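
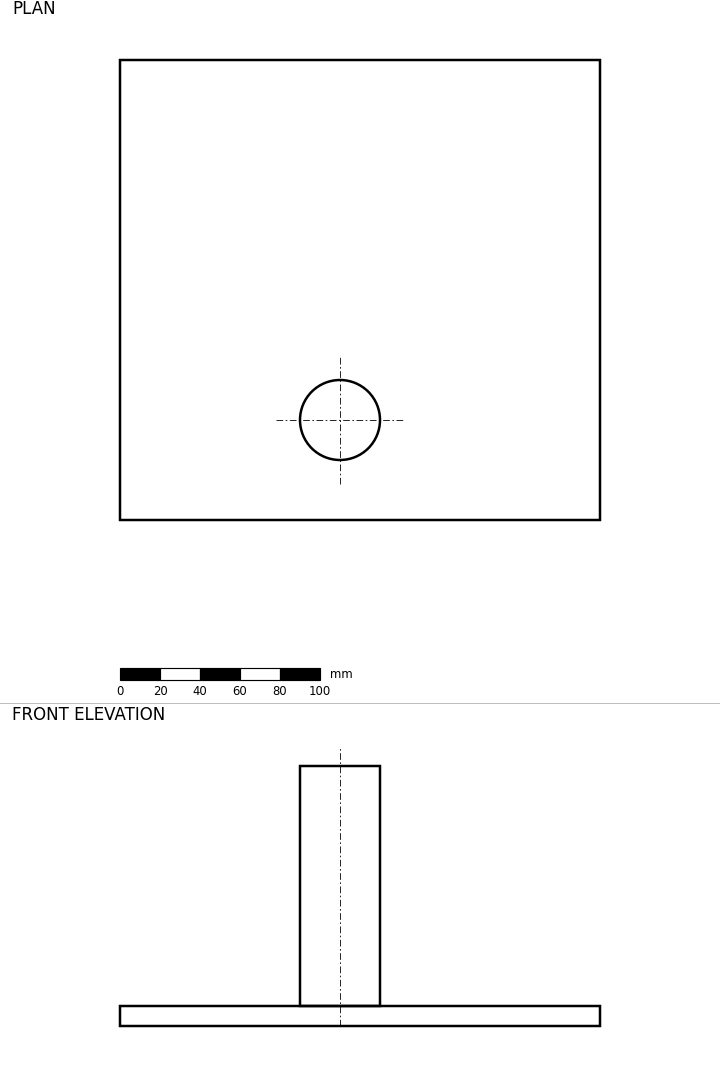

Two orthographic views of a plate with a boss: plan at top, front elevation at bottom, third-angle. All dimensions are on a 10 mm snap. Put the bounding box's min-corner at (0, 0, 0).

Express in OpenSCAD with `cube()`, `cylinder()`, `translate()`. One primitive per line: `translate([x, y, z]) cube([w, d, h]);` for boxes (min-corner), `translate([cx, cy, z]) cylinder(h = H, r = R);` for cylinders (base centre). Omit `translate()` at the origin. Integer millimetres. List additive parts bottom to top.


cube([240, 230, 10]);
translate([110, 50, 10]) cylinder(h = 120, r = 20);


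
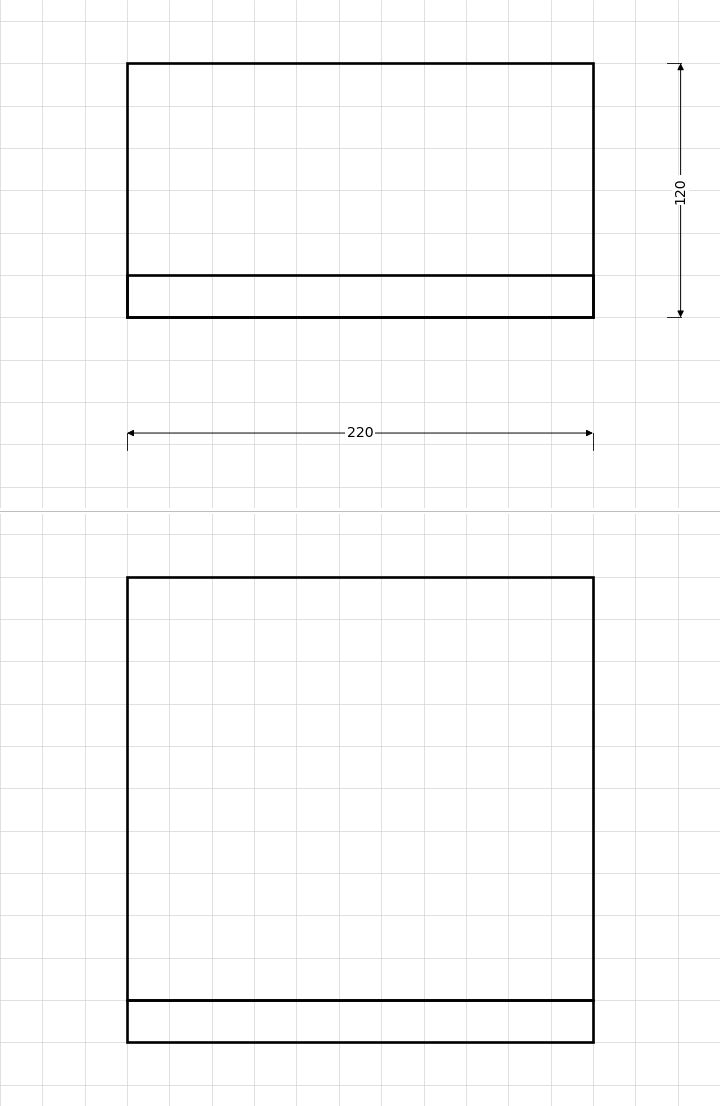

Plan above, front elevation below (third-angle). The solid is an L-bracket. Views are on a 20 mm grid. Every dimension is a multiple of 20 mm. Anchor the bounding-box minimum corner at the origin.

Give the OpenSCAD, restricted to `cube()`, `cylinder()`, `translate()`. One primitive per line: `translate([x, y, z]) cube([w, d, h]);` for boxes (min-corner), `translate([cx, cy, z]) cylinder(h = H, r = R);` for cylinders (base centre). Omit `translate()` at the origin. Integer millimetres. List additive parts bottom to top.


cube([220, 120, 20]);
translate([0, 0, 20]) cube([220, 20, 200]);


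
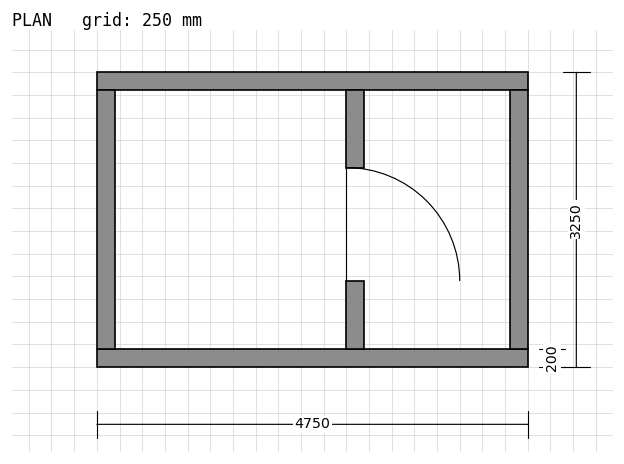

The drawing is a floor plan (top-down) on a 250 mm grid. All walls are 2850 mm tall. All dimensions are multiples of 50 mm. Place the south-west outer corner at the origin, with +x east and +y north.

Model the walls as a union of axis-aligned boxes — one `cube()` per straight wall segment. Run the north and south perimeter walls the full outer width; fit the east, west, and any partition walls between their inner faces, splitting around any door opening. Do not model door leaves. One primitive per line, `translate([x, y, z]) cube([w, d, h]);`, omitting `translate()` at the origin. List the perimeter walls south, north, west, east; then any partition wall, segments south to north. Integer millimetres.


cube([4750, 200, 2850]);
translate([0, 3050, 0]) cube([4750, 200, 2850]);
translate([0, 200, 0]) cube([200, 2850, 2850]);
translate([4550, 200, 0]) cube([200, 2850, 2850]);
translate([2750, 200, 0]) cube([200, 750, 2850]);
translate([2750, 2200, 0]) cube([200, 850, 2850]);


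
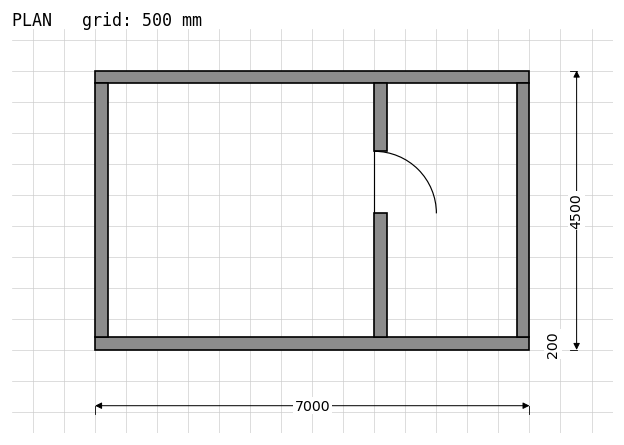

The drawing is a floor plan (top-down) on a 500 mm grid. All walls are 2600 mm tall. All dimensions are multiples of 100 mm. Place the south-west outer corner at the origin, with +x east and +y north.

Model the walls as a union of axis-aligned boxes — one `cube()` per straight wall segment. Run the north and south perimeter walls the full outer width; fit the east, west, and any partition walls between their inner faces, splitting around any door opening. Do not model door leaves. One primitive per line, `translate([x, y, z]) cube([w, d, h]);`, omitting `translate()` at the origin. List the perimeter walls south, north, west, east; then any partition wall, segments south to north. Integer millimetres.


cube([7000, 200, 2600]);
translate([0, 4300, 0]) cube([7000, 200, 2600]);
translate([0, 200, 0]) cube([200, 4100, 2600]);
translate([6800, 200, 0]) cube([200, 4100, 2600]);
translate([4500, 200, 0]) cube([200, 2000, 2600]);
translate([4500, 3200, 0]) cube([200, 1100, 2600]);


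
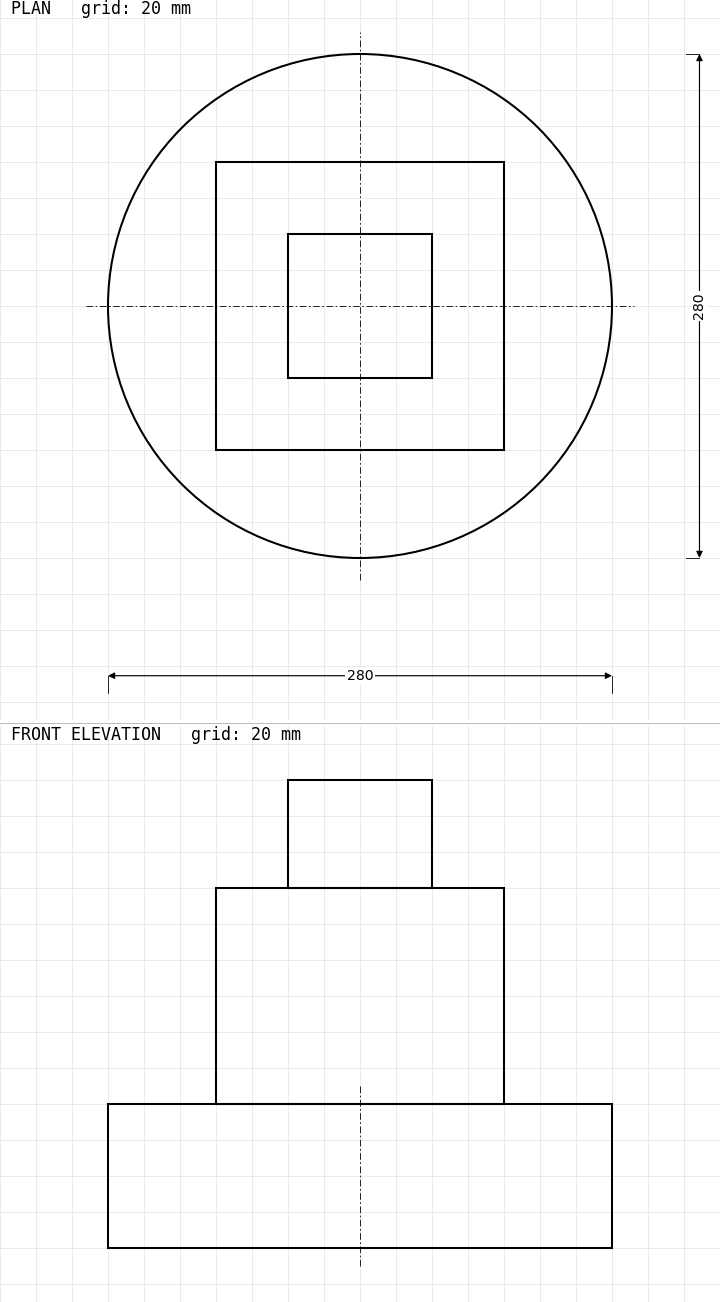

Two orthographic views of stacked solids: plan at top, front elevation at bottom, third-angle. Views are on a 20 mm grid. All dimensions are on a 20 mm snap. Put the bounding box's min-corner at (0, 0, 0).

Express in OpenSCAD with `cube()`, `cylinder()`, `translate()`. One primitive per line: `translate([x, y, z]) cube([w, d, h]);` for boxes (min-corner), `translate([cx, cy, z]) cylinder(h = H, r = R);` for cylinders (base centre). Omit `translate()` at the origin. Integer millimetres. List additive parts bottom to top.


translate([140, 140, 0]) cylinder(h = 80, r = 140);
translate([60, 60, 80]) cube([160, 160, 120]);
translate([100, 100, 200]) cube([80, 80, 60]);


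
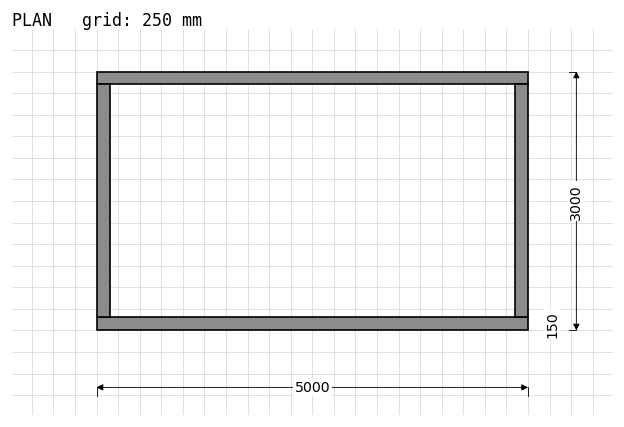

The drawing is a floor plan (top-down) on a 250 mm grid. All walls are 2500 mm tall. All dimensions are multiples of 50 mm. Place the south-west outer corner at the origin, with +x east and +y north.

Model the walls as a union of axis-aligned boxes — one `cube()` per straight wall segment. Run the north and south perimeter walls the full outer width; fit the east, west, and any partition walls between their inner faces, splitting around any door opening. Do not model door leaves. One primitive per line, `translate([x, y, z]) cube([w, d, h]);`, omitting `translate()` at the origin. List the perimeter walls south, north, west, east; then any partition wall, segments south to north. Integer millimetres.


cube([5000, 150, 2500]);
translate([0, 2850, 0]) cube([5000, 150, 2500]);
translate([0, 150, 0]) cube([150, 2700, 2500]);
translate([4850, 150, 0]) cube([150, 2700, 2500]);


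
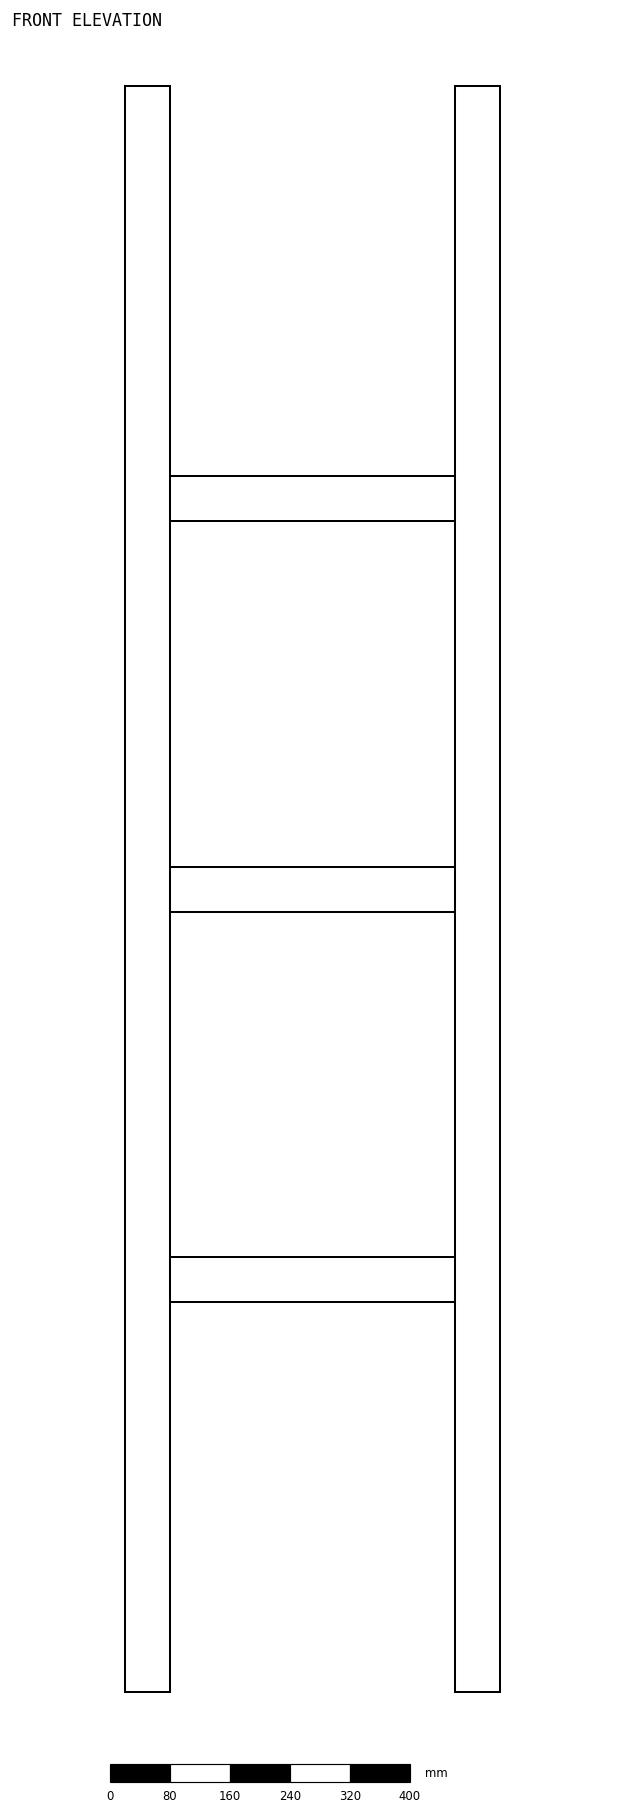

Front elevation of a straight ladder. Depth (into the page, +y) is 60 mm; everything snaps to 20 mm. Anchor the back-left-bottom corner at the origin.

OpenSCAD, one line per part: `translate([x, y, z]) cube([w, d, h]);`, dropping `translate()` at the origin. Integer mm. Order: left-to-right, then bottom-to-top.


cube([60, 60, 2140]);
translate([60, 0, 520]) cube([380, 60, 60]);
translate([60, 0, 1040]) cube([380, 60, 60]);
translate([60, 0, 1560]) cube([380, 60, 60]);
translate([440, 0, 0]) cube([60, 60, 2140]);


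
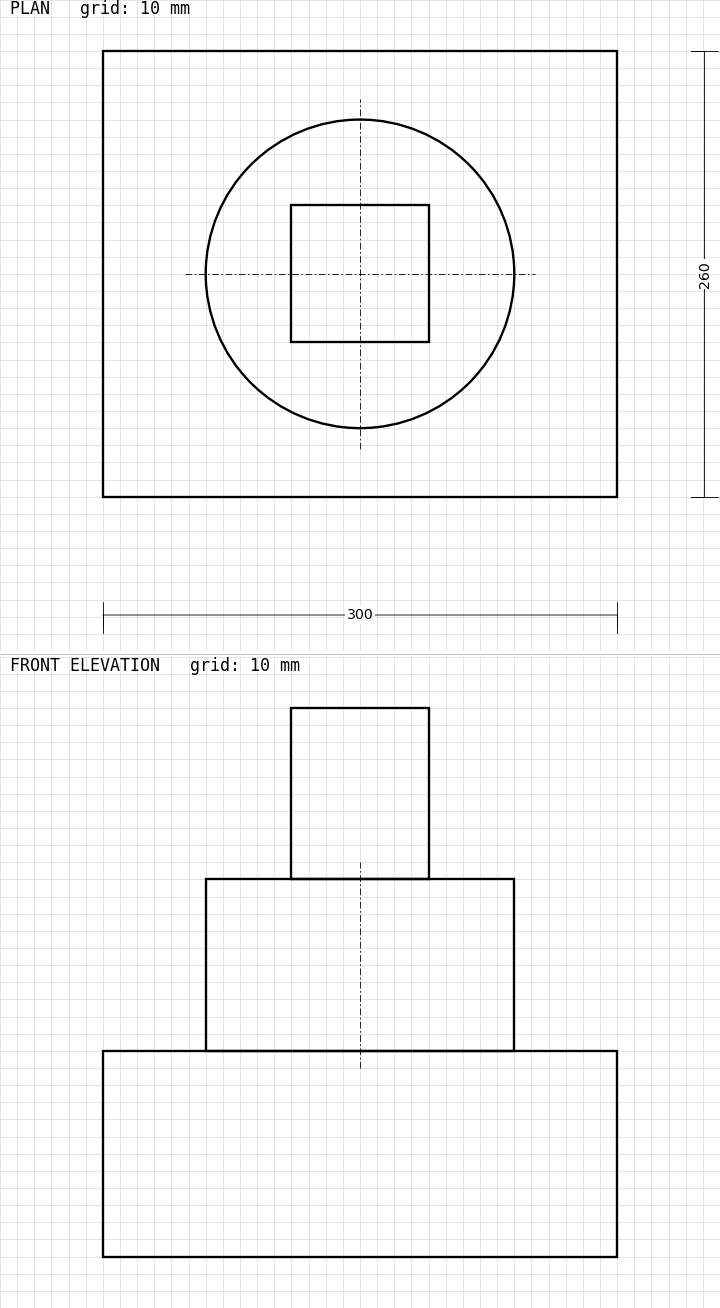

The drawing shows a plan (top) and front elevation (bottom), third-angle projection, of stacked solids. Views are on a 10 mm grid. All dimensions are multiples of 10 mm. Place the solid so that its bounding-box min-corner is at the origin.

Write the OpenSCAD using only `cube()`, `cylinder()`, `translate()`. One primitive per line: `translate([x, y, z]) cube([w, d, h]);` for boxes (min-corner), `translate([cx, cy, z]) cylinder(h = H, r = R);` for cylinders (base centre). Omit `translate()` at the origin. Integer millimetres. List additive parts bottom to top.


cube([300, 260, 120]);
translate([150, 130, 120]) cylinder(h = 100, r = 90);
translate([110, 90, 220]) cube([80, 80, 100]);


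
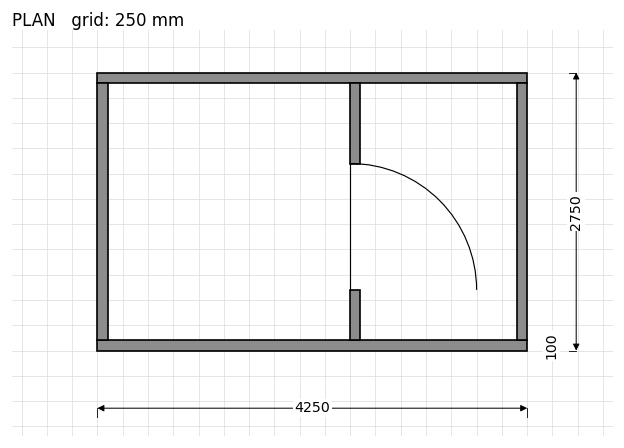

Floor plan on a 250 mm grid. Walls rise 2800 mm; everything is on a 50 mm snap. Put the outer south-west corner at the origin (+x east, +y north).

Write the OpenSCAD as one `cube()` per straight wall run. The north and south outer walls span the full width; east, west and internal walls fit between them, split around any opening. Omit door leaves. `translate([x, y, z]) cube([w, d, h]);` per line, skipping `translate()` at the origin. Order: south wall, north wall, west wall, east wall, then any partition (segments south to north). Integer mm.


cube([4250, 100, 2800]);
translate([0, 2650, 0]) cube([4250, 100, 2800]);
translate([0, 100, 0]) cube([100, 2550, 2800]);
translate([4150, 100, 0]) cube([100, 2550, 2800]);
translate([2500, 100, 0]) cube([100, 500, 2800]);
translate([2500, 1850, 0]) cube([100, 800, 2800]);


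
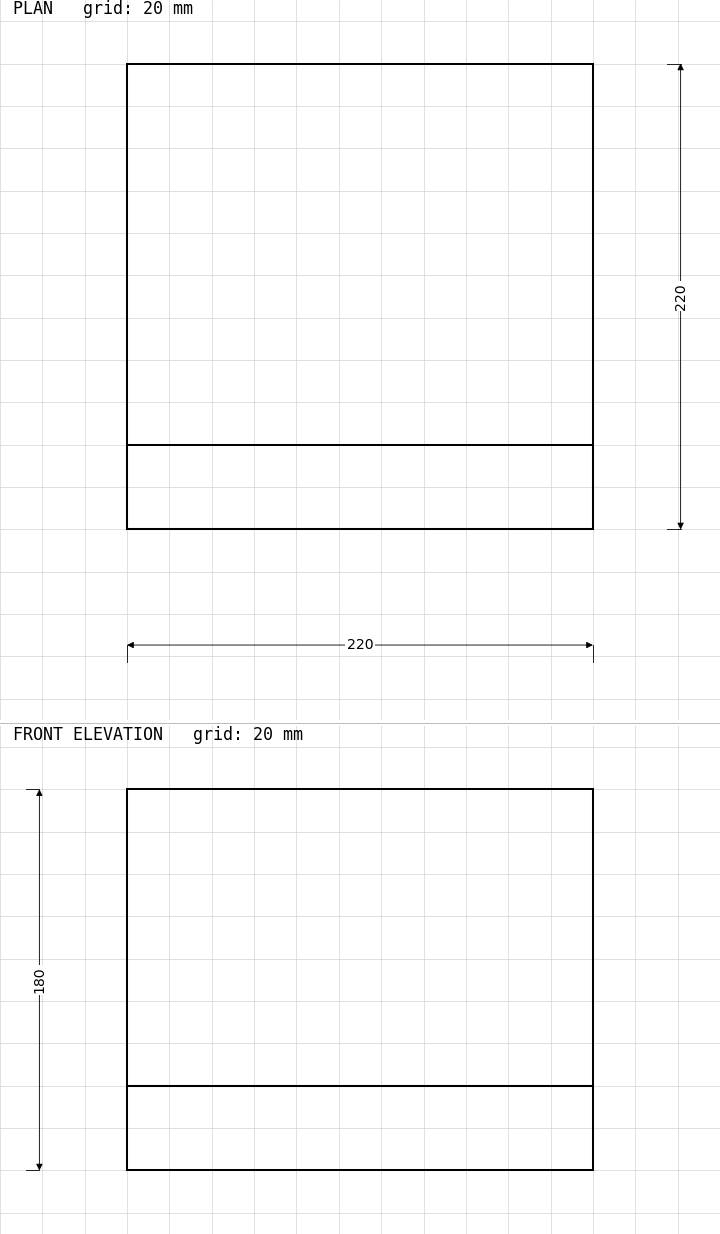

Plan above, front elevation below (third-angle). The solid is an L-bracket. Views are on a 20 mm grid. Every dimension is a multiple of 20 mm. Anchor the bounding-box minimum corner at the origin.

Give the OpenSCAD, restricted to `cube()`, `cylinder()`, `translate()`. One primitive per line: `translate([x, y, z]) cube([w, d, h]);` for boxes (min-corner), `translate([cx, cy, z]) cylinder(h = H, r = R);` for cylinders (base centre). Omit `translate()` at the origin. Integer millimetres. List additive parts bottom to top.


cube([220, 220, 40]);
translate([0, 0, 40]) cube([220, 40, 140]);


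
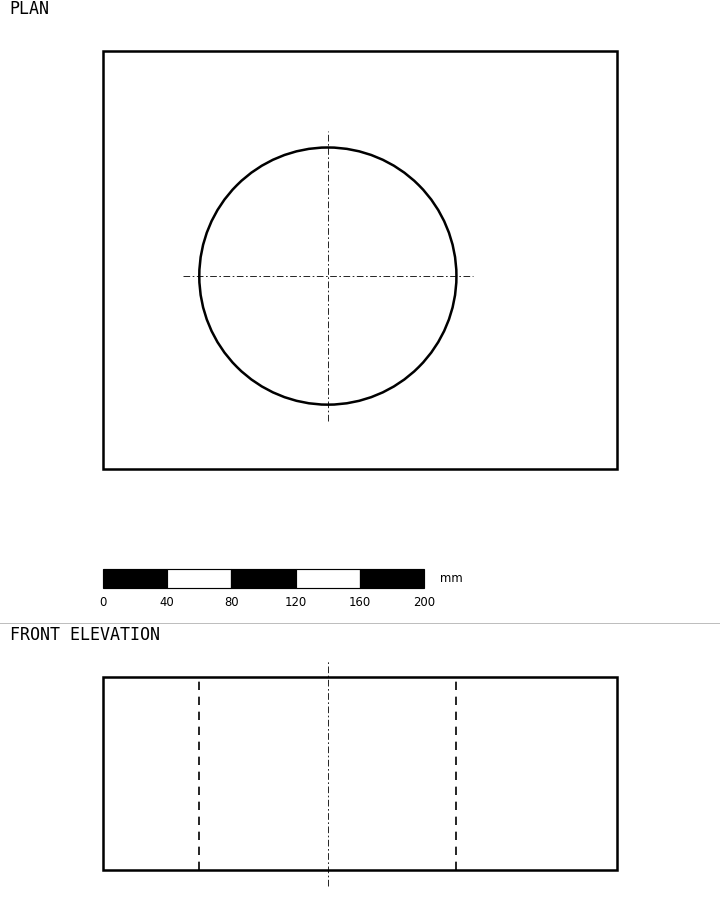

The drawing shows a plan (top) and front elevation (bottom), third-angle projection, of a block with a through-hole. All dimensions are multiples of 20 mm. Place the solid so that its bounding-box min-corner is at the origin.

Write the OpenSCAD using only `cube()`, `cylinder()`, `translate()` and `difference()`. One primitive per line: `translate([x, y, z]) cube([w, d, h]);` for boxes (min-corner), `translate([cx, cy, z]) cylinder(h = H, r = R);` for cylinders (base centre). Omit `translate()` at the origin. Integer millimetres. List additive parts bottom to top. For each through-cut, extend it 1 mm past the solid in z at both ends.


difference() {
  cube([320, 260, 120]);
  translate([140, 120, -1]) cylinder(h = 122, r = 80);
}


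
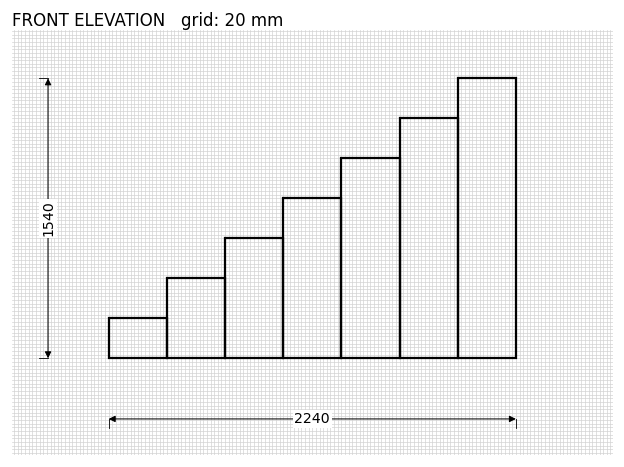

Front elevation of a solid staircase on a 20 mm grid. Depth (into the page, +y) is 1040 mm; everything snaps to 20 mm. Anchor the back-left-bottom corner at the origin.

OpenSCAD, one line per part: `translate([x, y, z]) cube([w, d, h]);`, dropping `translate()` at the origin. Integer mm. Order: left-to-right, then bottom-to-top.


cube([320, 1040, 220]);
translate([320, 0, 0]) cube([320, 1040, 440]);
translate([640, 0, 0]) cube([320, 1040, 660]);
translate([960, 0, 0]) cube([320, 1040, 880]);
translate([1280, 0, 0]) cube([320, 1040, 1100]);
translate([1600, 0, 0]) cube([320, 1040, 1320]);
translate([1920, 0, 0]) cube([320, 1040, 1540]);


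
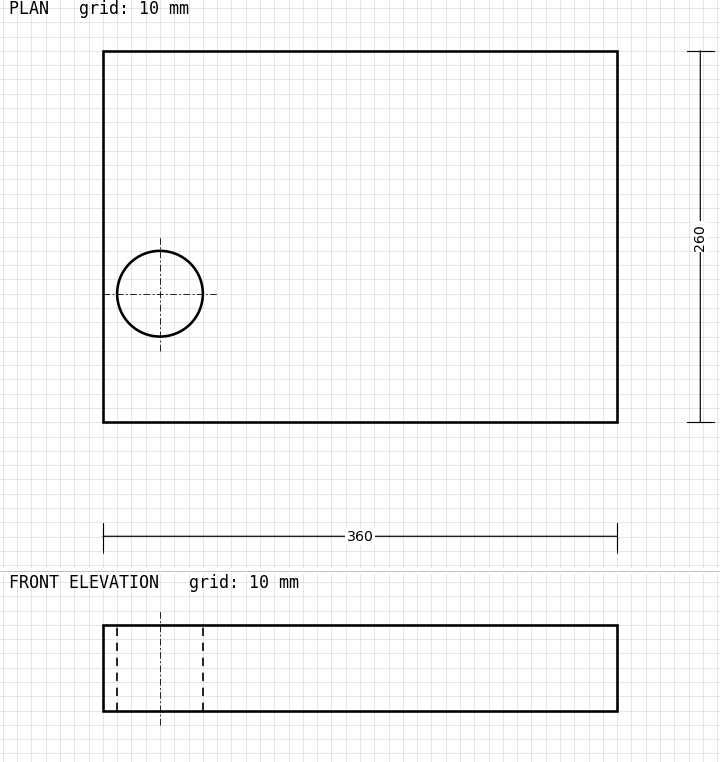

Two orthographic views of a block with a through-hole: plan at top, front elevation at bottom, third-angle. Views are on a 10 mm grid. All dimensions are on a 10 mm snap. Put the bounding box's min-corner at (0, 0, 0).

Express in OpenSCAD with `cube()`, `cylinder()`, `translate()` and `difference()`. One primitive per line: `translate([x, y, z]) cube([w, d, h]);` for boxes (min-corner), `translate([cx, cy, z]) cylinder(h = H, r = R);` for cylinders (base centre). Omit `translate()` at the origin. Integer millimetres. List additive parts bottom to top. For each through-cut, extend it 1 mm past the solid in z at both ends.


difference() {
  cube([360, 260, 60]);
  translate([40, 90, -1]) cylinder(h = 62, r = 30);
}


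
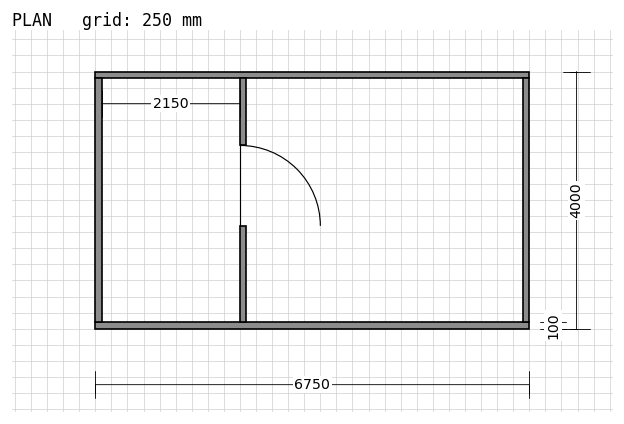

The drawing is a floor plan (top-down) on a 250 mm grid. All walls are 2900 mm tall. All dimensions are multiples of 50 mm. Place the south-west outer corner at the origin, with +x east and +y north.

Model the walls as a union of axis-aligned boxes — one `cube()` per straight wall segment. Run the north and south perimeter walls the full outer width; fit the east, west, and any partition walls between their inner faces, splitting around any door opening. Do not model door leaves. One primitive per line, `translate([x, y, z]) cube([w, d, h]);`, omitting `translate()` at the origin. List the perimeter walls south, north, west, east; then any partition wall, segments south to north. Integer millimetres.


cube([6750, 100, 2900]);
translate([0, 3900, 0]) cube([6750, 100, 2900]);
translate([0, 100, 0]) cube([100, 3800, 2900]);
translate([6650, 100, 0]) cube([100, 3800, 2900]);
translate([2250, 100, 0]) cube([100, 1500, 2900]);
translate([2250, 2850, 0]) cube([100, 1050, 2900]);


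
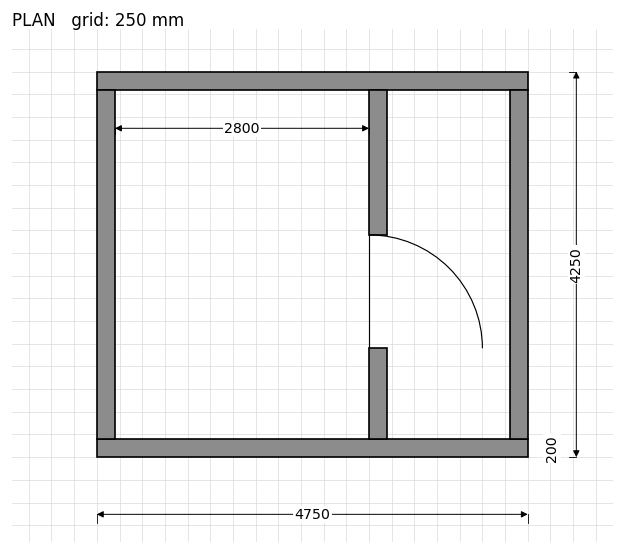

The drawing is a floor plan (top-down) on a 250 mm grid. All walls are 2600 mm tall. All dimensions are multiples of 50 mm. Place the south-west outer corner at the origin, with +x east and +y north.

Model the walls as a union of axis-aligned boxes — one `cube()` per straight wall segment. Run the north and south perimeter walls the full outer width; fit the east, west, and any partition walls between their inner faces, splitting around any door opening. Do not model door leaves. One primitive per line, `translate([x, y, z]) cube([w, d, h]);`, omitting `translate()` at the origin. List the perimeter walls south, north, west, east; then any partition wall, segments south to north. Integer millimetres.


cube([4750, 200, 2600]);
translate([0, 4050, 0]) cube([4750, 200, 2600]);
translate([0, 200, 0]) cube([200, 3850, 2600]);
translate([4550, 200, 0]) cube([200, 3850, 2600]);
translate([3000, 200, 0]) cube([200, 1000, 2600]);
translate([3000, 2450, 0]) cube([200, 1600, 2600]);


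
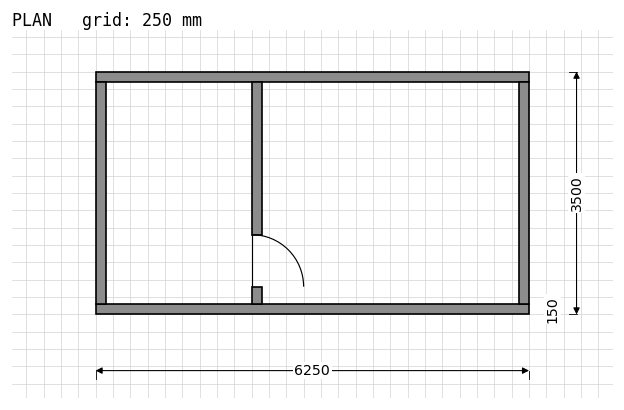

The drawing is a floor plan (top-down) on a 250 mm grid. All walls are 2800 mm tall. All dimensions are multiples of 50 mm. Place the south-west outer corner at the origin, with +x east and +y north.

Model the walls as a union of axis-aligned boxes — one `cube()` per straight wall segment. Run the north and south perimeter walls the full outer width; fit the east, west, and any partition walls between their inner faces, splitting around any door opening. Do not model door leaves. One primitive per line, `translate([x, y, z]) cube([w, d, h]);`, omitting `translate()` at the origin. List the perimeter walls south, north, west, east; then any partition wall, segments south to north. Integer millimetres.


cube([6250, 150, 2800]);
translate([0, 3350, 0]) cube([6250, 150, 2800]);
translate([0, 150, 0]) cube([150, 3200, 2800]);
translate([6100, 150, 0]) cube([150, 3200, 2800]);
translate([2250, 150, 0]) cube([150, 250, 2800]);
translate([2250, 1150, 0]) cube([150, 2200, 2800]);


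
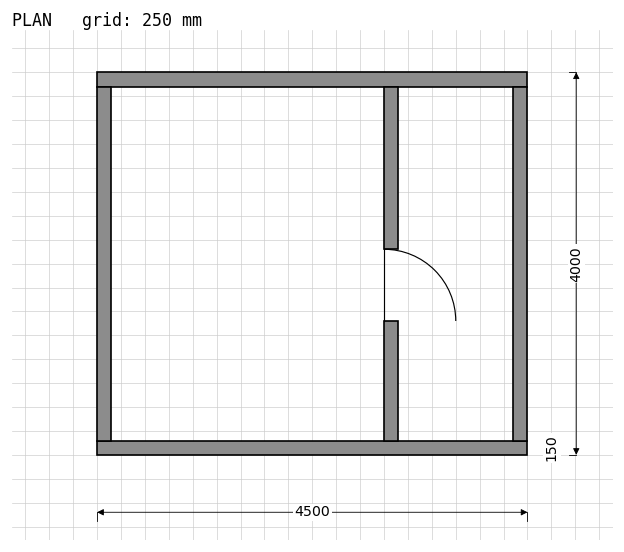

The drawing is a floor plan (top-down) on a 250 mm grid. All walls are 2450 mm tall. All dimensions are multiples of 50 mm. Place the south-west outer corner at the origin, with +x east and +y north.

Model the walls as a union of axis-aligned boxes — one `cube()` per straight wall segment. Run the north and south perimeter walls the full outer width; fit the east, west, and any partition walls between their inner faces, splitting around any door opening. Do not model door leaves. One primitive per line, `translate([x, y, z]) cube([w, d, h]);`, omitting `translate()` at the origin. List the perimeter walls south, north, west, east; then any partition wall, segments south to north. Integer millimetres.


cube([4500, 150, 2450]);
translate([0, 3850, 0]) cube([4500, 150, 2450]);
translate([0, 150, 0]) cube([150, 3700, 2450]);
translate([4350, 150, 0]) cube([150, 3700, 2450]);
translate([3000, 150, 0]) cube([150, 1250, 2450]);
translate([3000, 2150, 0]) cube([150, 1700, 2450]);


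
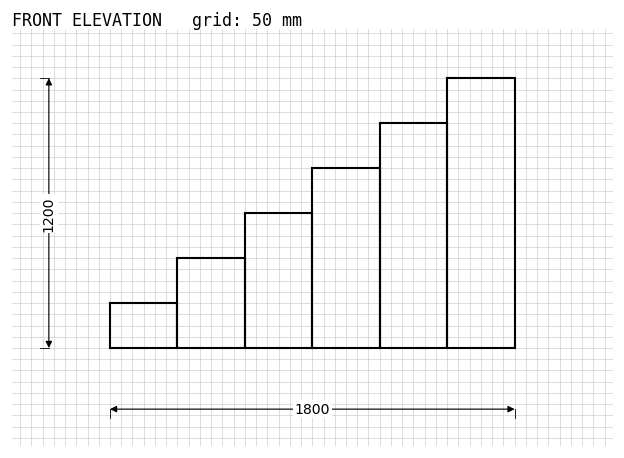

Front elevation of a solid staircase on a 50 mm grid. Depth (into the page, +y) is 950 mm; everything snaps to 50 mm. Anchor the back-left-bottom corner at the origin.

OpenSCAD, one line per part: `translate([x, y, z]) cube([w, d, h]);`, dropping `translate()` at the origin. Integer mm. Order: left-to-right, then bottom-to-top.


cube([300, 950, 200]);
translate([300, 0, 0]) cube([300, 950, 400]);
translate([600, 0, 0]) cube([300, 950, 600]);
translate([900, 0, 0]) cube([300, 950, 800]);
translate([1200, 0, 0]) cube([300, 950, 1000]);
translate([1500, 0, 0]) cube([300, 950, 1200]);


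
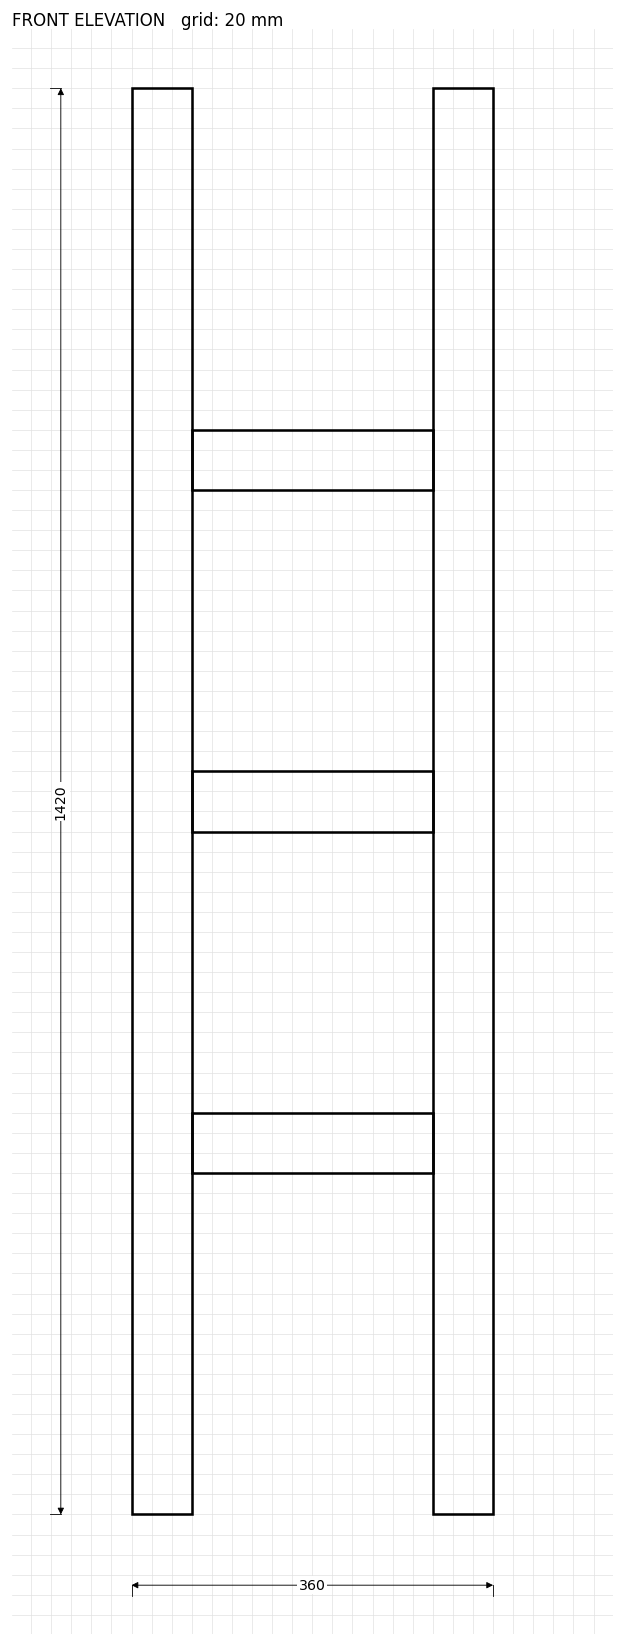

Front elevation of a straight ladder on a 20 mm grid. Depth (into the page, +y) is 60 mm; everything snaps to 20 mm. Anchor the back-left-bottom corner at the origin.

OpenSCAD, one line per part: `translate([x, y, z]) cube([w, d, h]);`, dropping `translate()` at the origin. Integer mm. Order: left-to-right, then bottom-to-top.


cube([60, 60, 1420]);
translate([60, 0, 340]) cube([240, 60, 60]);
translate([60, 0, 680]) cube([240, 60, 60]);
translate([60, 0, 1020]) cube([240, 60, 60]);
translate([300, 0, 0]) cube([60, 60, 1420]);


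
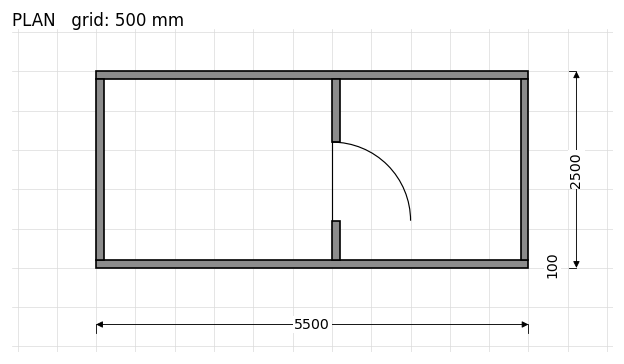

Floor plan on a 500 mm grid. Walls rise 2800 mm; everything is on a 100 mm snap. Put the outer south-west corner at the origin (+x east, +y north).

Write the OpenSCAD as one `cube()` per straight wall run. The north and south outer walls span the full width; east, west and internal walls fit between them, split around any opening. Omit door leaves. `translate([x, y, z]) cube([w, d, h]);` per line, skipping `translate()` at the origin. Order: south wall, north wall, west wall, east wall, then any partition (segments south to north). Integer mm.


cube([5500, 100, 2800]);
translate([0, 2400, 0]) cube([5500, 100, 2800]);
translate([0, 100, 0]) cube([100, 2300, 2800]);
translate([5400, 100, 0]) cube([100, 2300, 2800]);
translate([3000, 100, 0]) cube([100, 500, 2800]);
translate([3000, 1600, 0]) cube([100, 800, 2800]);


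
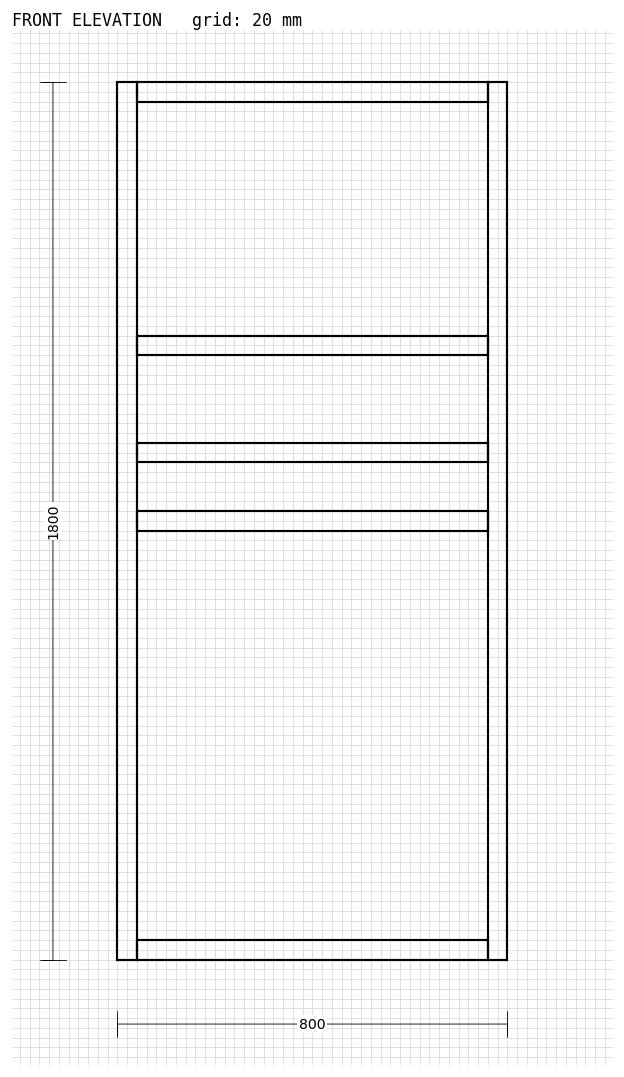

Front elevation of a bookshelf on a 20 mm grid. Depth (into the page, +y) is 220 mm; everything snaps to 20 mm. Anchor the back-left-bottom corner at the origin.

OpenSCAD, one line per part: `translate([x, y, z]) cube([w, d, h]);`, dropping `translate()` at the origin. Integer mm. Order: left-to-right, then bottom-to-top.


cube([40, 220, 1800]);
translate([40, 0, 0]) cube([720, 220, 40]);
translate([40, 0, 880]) cube([720, 220, 40]);
translate([40, 0, 1020]) cube([720, 220, 40]);
translate([40, 0, 1240]) cube([720, 220, 40]);
translate([40, 0, 1760]) cube([720, 220, 40]);
translate([760, 0, 0]) cube([40, 220, 1800]);


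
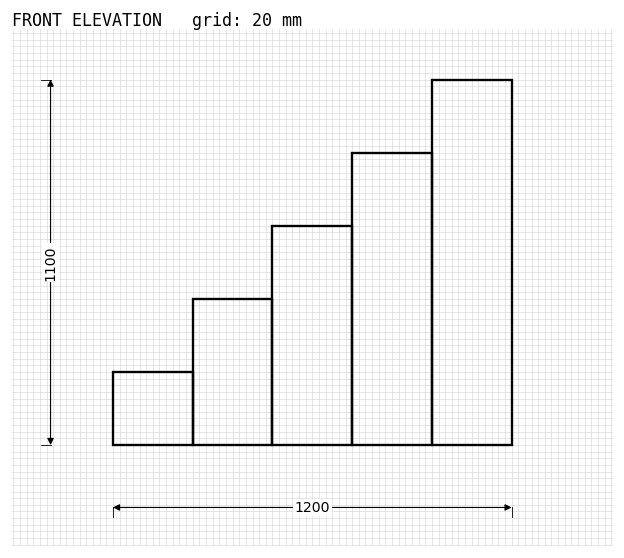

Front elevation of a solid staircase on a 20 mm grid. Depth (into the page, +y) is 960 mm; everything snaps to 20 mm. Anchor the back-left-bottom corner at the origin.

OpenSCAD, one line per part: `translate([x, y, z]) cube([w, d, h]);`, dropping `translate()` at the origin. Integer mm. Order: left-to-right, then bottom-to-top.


cube([240, 960, 220]);
translate([240, 0, 0]) cube([240, 960, 440]);
translate([480, 0, 0]) cube([240, 960, 660]);
translate([720, 0, 0]) cube([240, 960, 880]);
translate([960, 0, 0]) cube([240, 960, 1100]);


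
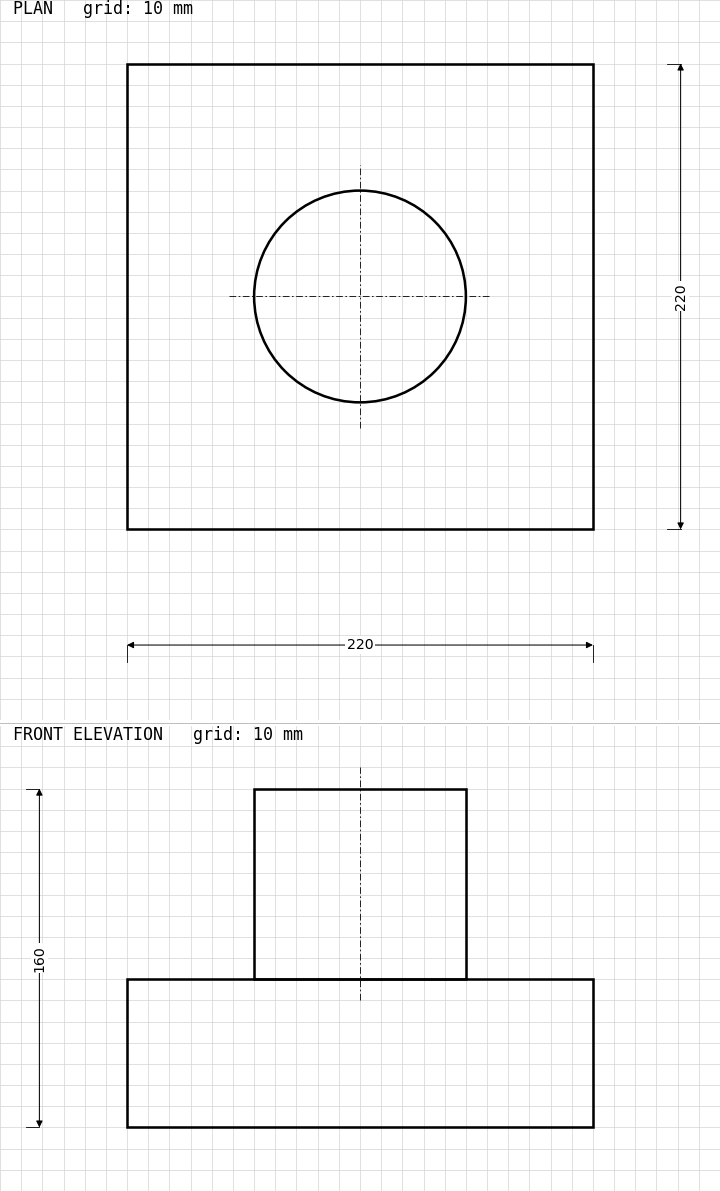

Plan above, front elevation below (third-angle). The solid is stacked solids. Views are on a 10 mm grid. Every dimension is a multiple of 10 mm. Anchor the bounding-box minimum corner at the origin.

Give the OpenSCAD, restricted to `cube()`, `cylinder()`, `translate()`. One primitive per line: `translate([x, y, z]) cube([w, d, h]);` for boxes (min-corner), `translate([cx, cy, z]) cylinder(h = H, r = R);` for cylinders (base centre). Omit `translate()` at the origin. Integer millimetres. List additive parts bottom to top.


cube([220, 220, 70]);
translate([110, 110, 70]) cylinder(h = 90, r = 50);


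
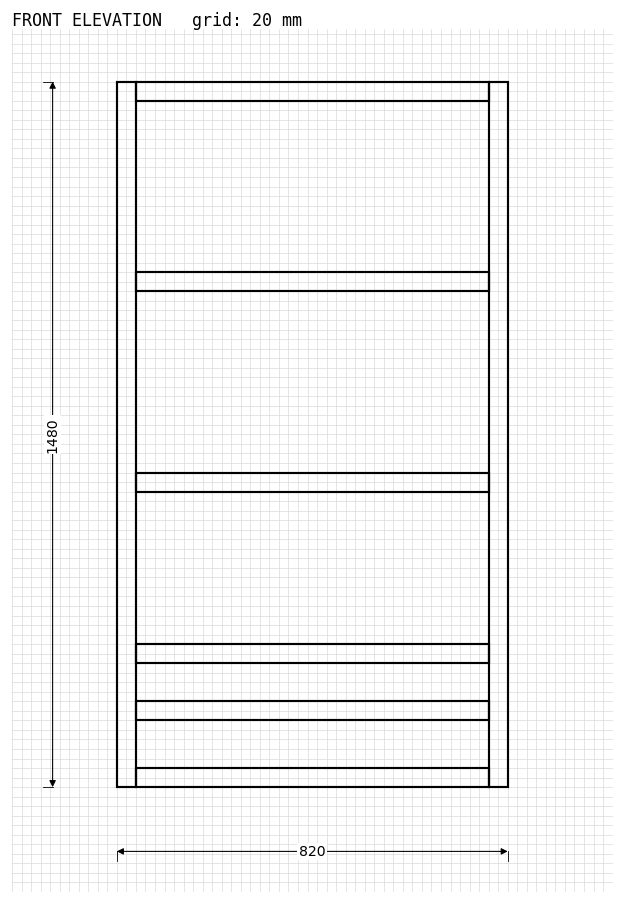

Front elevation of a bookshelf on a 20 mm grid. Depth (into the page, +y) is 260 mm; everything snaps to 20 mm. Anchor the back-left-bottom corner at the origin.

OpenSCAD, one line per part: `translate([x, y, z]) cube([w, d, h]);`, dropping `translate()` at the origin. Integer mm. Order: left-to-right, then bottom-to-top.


cube([40, 260, 1480]);
translate([40, 0, 0]) cube([740, 260, 40]);
translate([40, 0, 140]) cube([740, 260, 40]);
translate([40, 0, 260]) cube([740, 260, 40]);
translate([40, 0, 620]) cube([740, 260, 40]);
translate([40, 0, 1040]) cube([740, 260, 40]);
translate([40, 0, 1440]) cube([740, 260, 40]);
translate([780, 0, 0]) cube([40, 260, 1480]);


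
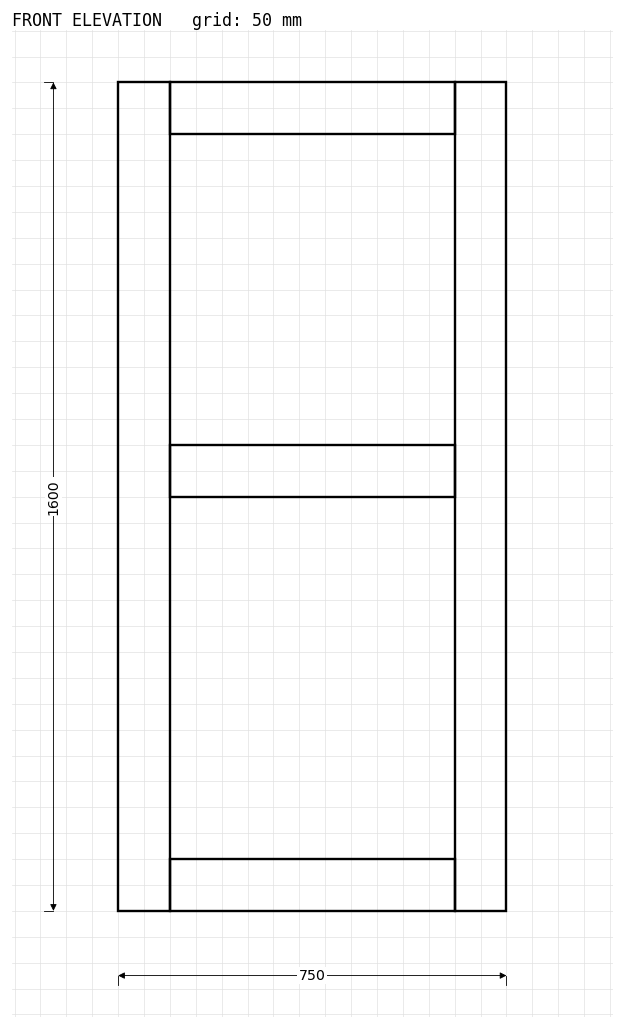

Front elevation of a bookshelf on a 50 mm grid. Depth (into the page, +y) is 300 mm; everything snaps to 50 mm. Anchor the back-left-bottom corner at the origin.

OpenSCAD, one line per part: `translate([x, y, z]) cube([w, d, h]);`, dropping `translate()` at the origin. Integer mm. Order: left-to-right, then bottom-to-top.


cube([100, 300, 1600]);
translate([100, 0, 0]) cube([550, 300, 100]);
translate([100, 0, 800]) cube([550, 300, 100]);
translate([100, 0, 1500]) cube([550, 300, 100]);
translate([650, 0, 0]) cube([100, 300, 1600]);


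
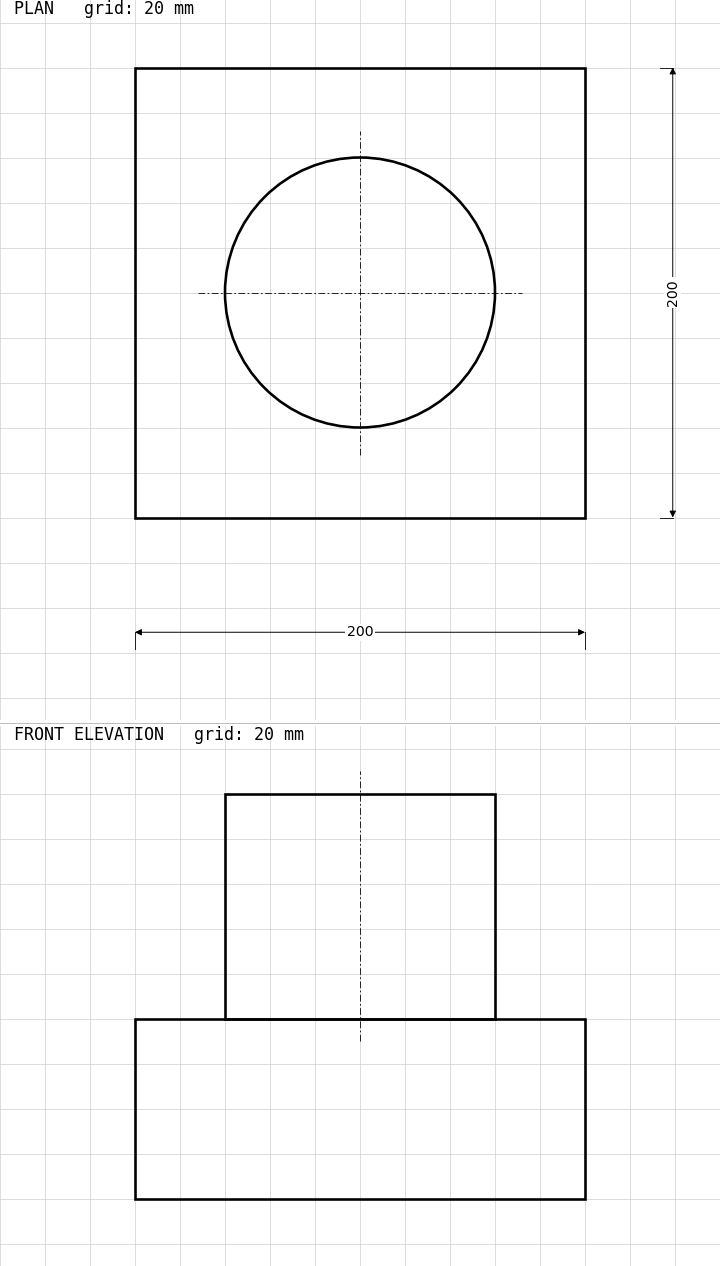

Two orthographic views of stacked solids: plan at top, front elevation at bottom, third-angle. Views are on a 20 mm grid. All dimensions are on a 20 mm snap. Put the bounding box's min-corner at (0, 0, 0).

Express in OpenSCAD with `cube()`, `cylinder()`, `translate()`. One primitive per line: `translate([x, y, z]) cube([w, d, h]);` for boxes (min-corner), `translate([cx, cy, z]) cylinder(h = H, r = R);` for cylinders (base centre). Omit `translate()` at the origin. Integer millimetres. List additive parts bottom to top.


cube([200, 200, 80]);
translate([100, 100, 80]) cylinder(h = 100, r = 60);


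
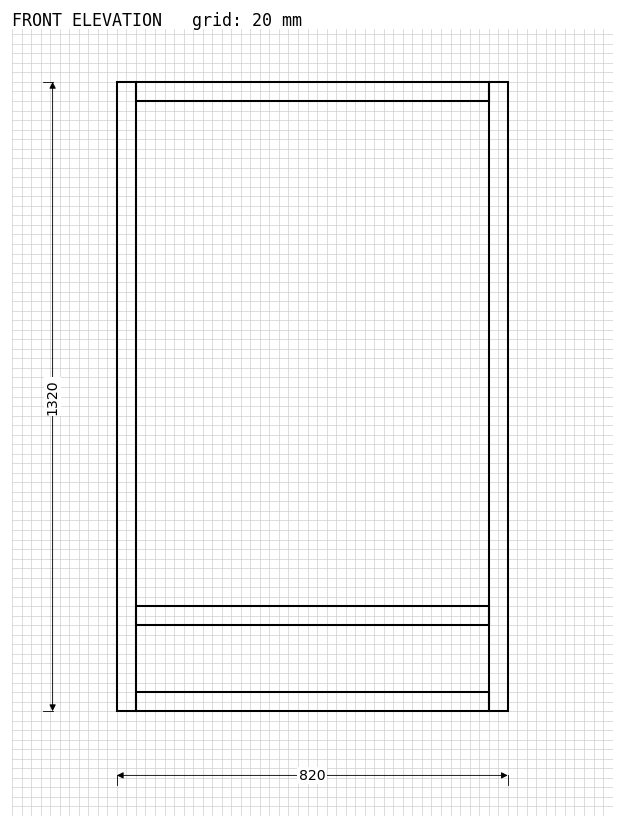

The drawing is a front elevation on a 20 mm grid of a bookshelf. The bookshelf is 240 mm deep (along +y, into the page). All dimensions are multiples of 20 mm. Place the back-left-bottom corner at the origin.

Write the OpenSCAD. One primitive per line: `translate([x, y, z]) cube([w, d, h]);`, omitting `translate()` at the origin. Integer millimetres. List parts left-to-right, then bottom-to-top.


cube([40, 240, 1320]);
translate([40, 0, 0]) cube([740, 240, 40]);
translate([40, 0, 180]) cube([740, 240, 40]);
translate([40, 0, 1280]) cube([740, 240, 40]);
translate([780, 0, 0]) cube([40, 240, 1320]);


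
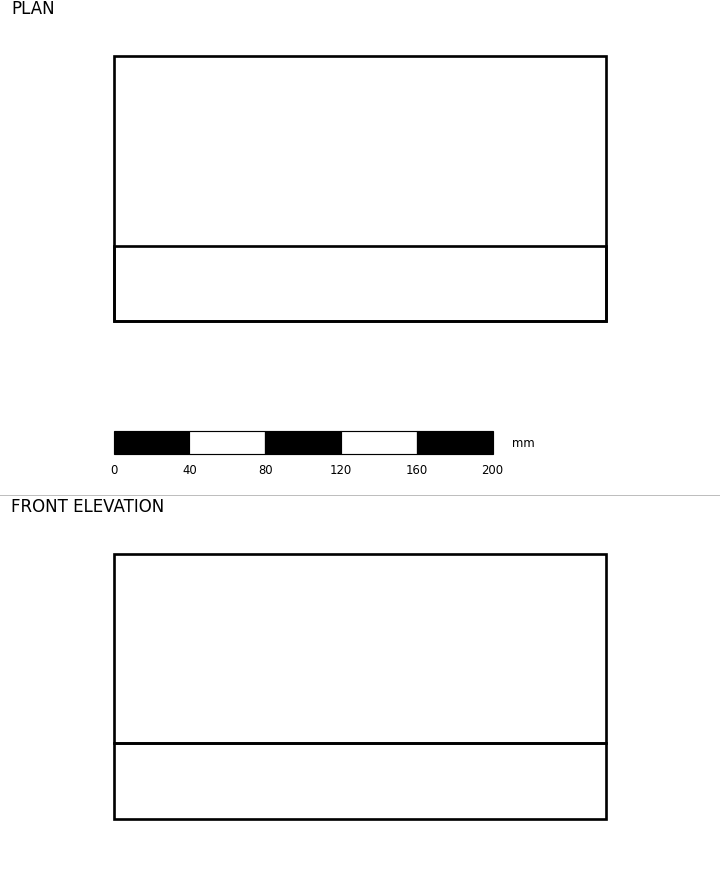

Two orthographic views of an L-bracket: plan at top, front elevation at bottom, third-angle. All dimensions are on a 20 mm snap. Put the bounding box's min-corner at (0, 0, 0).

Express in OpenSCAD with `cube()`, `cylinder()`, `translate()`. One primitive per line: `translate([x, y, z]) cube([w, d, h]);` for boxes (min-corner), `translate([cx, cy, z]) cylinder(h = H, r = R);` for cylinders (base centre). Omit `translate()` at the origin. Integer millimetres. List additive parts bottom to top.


cube([260, 140, 40]);
translate([0, 0, 40]) cube([260, 40, 100]);


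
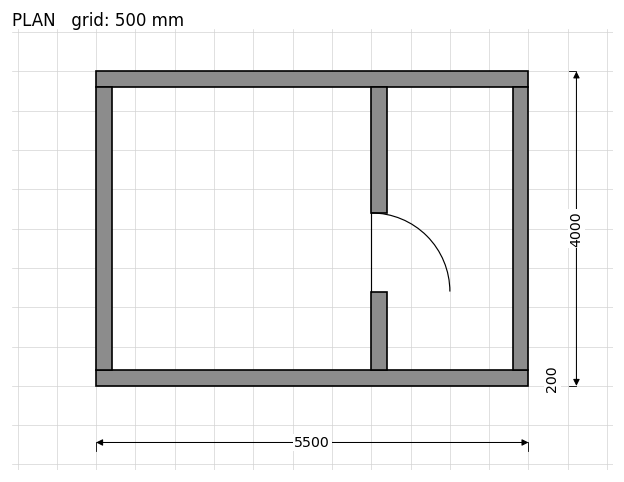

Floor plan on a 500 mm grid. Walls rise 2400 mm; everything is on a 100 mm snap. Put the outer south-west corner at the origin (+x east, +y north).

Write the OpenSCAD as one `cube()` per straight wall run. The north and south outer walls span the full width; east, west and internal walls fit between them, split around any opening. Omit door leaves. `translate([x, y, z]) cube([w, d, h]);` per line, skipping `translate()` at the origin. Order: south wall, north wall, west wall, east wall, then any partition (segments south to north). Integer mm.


cube([5500, 200, 2400]);
translate([0, 3800, 0]) cube([5500, 200, 2400]);
translate([0, 200, 0]) cube([200, 3600, 2400]);
translate([5300, 200, 0]) cube([200, 3600, 2400]);
translate([3500, 200, 0]) cube([200, 1000, 2400]);
translate([3500, 2200, 0]) cube([200, 1600, 2400]);


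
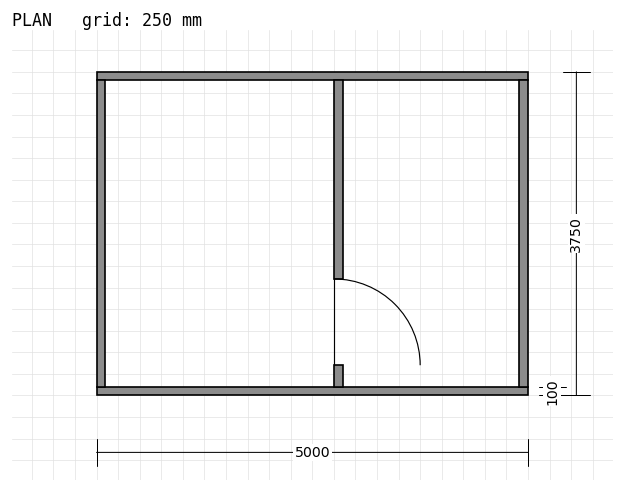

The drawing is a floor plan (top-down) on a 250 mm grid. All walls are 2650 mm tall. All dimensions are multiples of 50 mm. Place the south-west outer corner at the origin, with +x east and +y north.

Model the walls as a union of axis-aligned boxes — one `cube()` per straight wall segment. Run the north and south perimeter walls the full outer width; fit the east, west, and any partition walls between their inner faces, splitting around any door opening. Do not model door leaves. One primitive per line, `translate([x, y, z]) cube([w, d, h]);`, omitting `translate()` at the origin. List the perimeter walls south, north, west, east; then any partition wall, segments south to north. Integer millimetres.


cube([5000, 100, 2650]);
translate([0, 3650, 0]) cube([5000, 100, 2650]);
translate([0, 100, 0]) cube([100, 3550, 2650]);
translate([4900, 100, 0]) cube([100, 3550, 2650]);
translate([2750, 100, 0]) cube([100, 250, 2650]);
translate([2750, 1350, 0]) cube([100, 2300, 2650]);


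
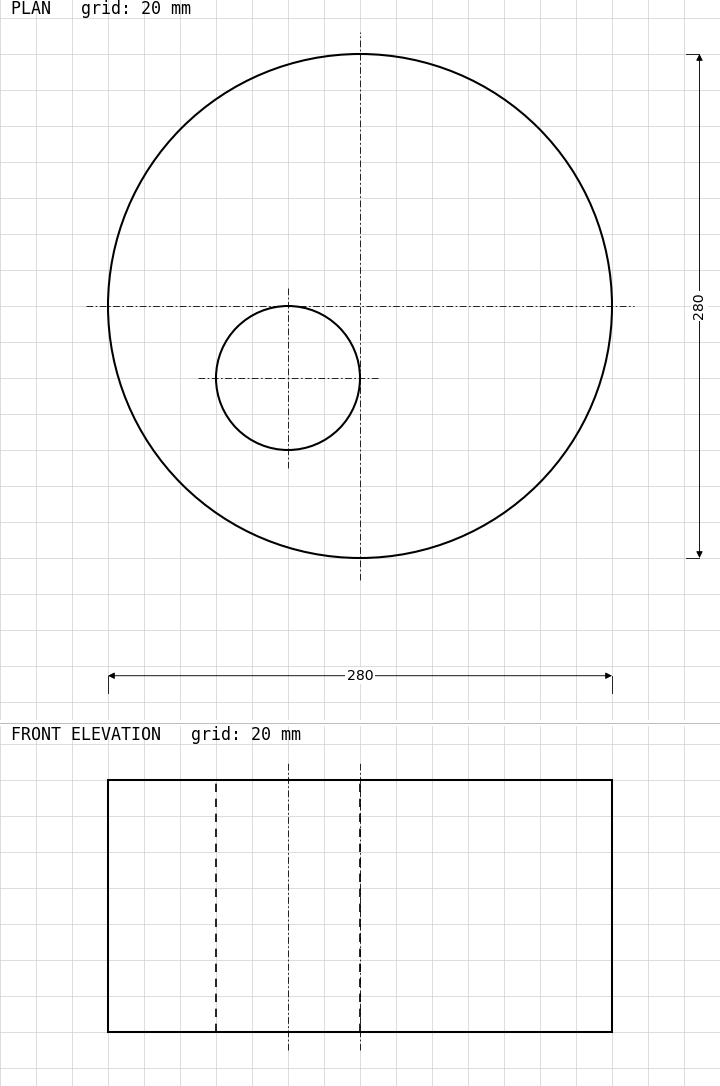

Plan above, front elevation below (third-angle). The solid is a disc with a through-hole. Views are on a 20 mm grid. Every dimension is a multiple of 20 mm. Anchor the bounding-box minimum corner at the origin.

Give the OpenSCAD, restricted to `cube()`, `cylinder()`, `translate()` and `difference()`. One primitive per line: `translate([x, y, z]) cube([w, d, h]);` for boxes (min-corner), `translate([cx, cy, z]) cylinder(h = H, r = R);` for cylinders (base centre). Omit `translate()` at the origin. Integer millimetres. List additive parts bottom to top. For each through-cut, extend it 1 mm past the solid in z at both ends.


difference() {
  translate([140, 140, 0]) cylinder(h = 140, r = 140);
  translate([100, 100, -1]) cylinder(h = 142, r = 40);
}


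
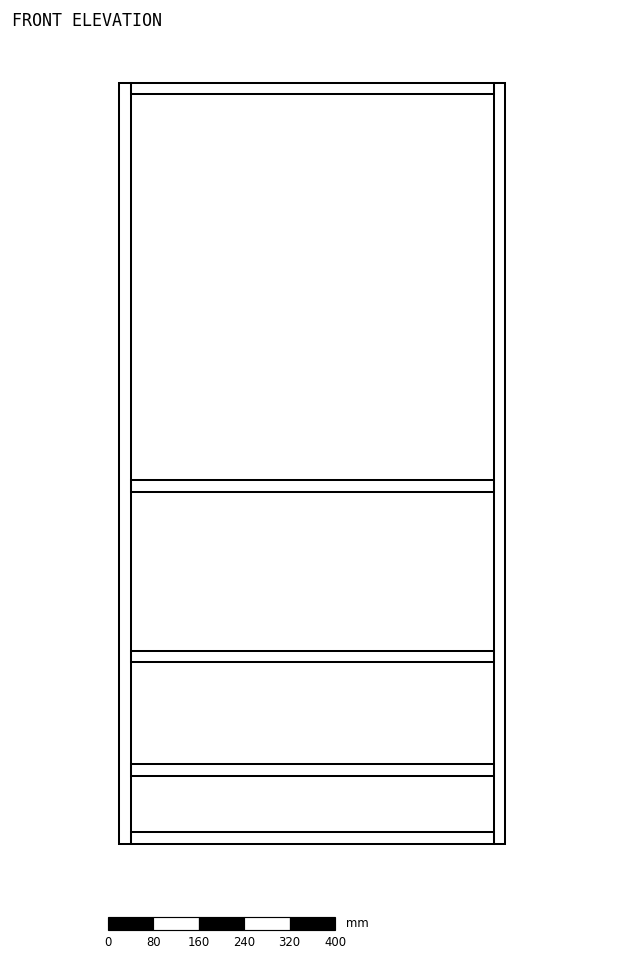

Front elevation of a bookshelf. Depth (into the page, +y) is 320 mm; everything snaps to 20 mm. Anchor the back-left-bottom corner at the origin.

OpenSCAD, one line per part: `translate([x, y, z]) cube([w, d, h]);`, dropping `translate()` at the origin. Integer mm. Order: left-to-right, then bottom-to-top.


cube([20, 320, 1340]);
translate([20, 0, 0]) cube([640, 320, 20]);
translate([20, 0, 120]) cube([640, 320, 20]);
translate([20, 0, 320]) cube([640, 320, 20]);
translate([20, 0, 620]) cube([640, 320, 20]);
translate([20, 0, 1320]) cube([640, 320, 20]);
translate([660, 0, 0]) cube([20, 320, 1340]);


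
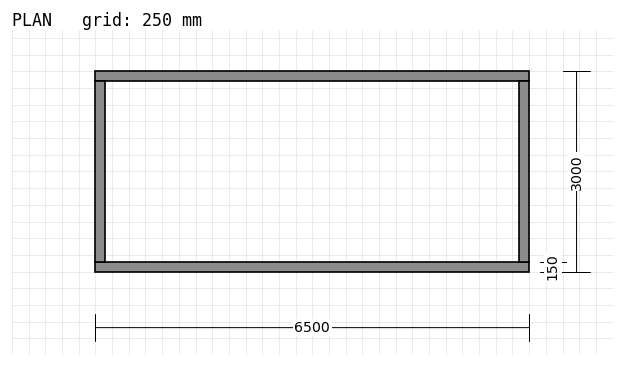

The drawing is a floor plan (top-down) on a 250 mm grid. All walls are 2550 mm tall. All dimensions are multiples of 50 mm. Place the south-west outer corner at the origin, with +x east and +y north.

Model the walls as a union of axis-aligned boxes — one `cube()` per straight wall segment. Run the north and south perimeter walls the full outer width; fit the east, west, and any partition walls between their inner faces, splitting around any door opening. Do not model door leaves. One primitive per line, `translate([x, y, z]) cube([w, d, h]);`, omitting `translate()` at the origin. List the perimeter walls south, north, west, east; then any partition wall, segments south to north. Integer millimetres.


cube([6500, 150, 2550]);
translate([0, 2850, 0]) cube([6500, 150, 2550]);
translate([0, 150, 0]) cube([150, 2700, 2550]);
translate([6350, 150, 0]) cube([150, 2700, 2550]);


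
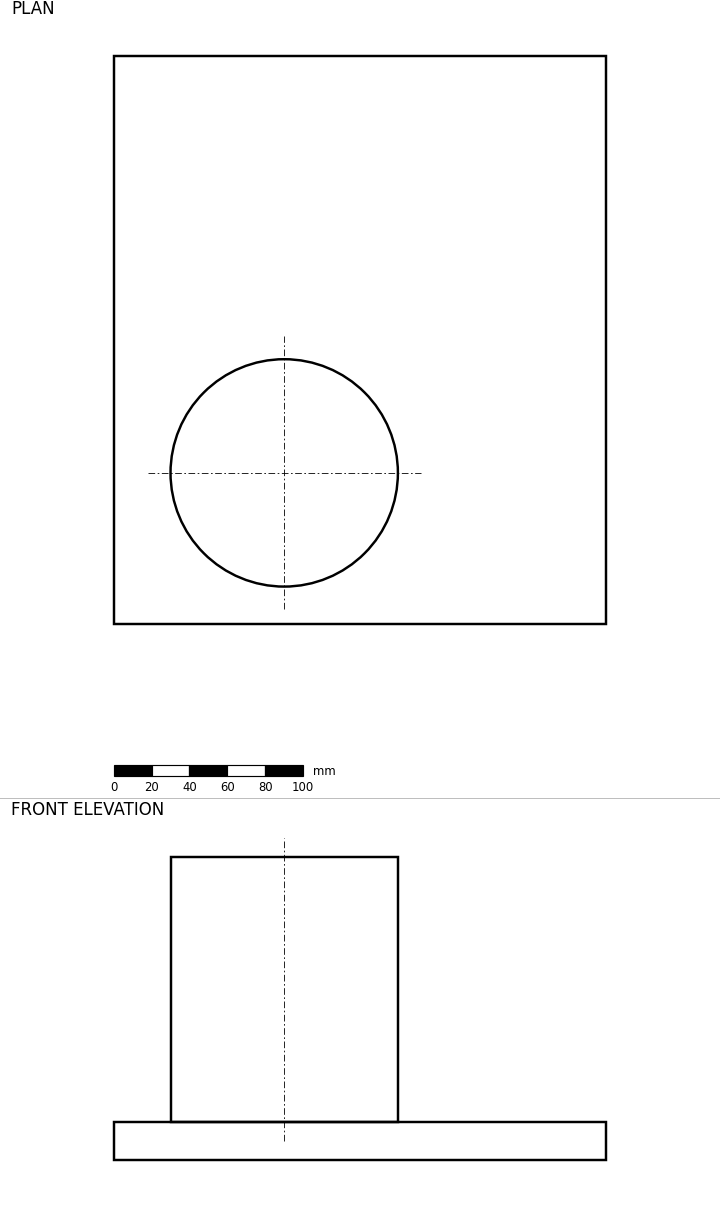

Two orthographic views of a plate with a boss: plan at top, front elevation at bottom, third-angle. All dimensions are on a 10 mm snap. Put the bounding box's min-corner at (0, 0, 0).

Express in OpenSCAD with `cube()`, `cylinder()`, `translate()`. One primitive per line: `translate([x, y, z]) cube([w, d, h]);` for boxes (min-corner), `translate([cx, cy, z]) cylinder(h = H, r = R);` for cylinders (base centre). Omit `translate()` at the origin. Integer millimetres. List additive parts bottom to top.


cube([260, 300, 20]);
translate([90, 80, 20]) cylinder(h = 140, r = 60);


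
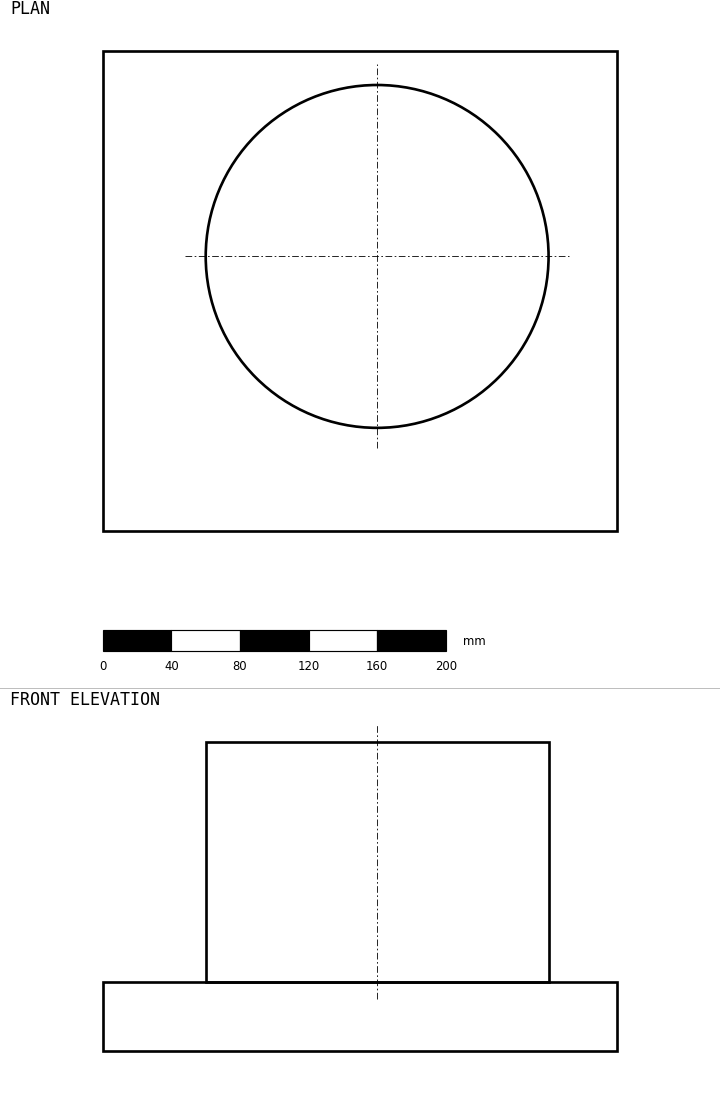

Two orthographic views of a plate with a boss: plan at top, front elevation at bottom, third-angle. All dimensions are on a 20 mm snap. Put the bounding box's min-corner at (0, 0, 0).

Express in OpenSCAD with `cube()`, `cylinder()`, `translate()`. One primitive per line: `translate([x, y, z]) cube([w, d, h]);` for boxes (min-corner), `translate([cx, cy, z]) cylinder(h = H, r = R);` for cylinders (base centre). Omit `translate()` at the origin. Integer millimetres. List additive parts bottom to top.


cube([300, 280, 40]);
translate([160, 160, 40]) cylinder(h = 140, r = 100);


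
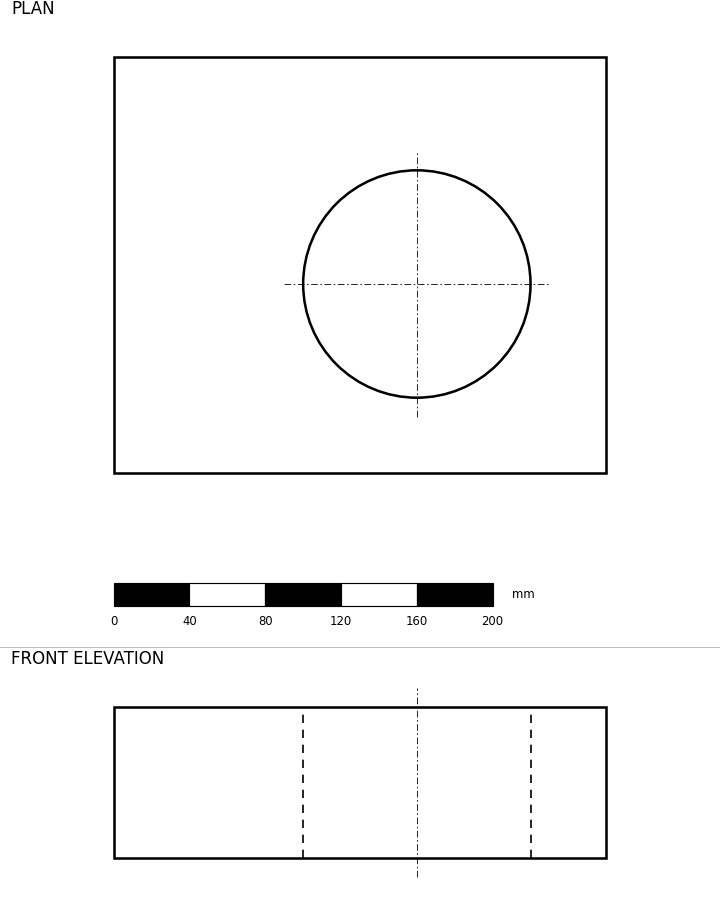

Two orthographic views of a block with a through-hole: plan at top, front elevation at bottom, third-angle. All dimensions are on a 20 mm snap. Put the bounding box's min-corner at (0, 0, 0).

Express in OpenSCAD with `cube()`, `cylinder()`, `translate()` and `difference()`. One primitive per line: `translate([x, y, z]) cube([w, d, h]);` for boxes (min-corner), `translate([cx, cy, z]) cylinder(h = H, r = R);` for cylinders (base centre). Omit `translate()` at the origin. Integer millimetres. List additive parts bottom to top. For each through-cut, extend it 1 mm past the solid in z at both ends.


difference() {
  cube([260, 220, 80]);
  translate([160, 100, -1]) cylinder(h = 82, r = 60);
}


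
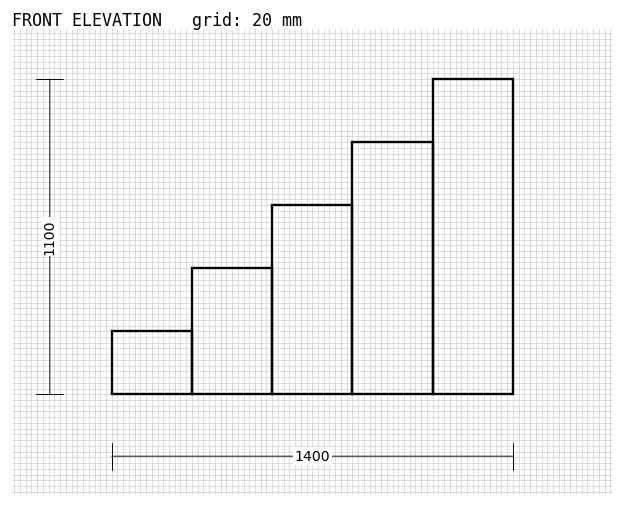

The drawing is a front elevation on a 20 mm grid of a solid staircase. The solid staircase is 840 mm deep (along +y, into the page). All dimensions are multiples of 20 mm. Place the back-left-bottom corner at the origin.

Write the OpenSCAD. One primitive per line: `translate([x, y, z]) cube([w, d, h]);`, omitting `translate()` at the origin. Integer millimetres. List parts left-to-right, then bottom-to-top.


cube([280, 840, 220]);
translate([280, 0, 0]) cube([280, 840, 440]);
translate([560, 0, 0]) cube([280, 840, 660]);
translate([840, 0, 0]) cube([280, 840, 880]);
translate([1120, 0, 0]) cube([280, 840, 1100]);


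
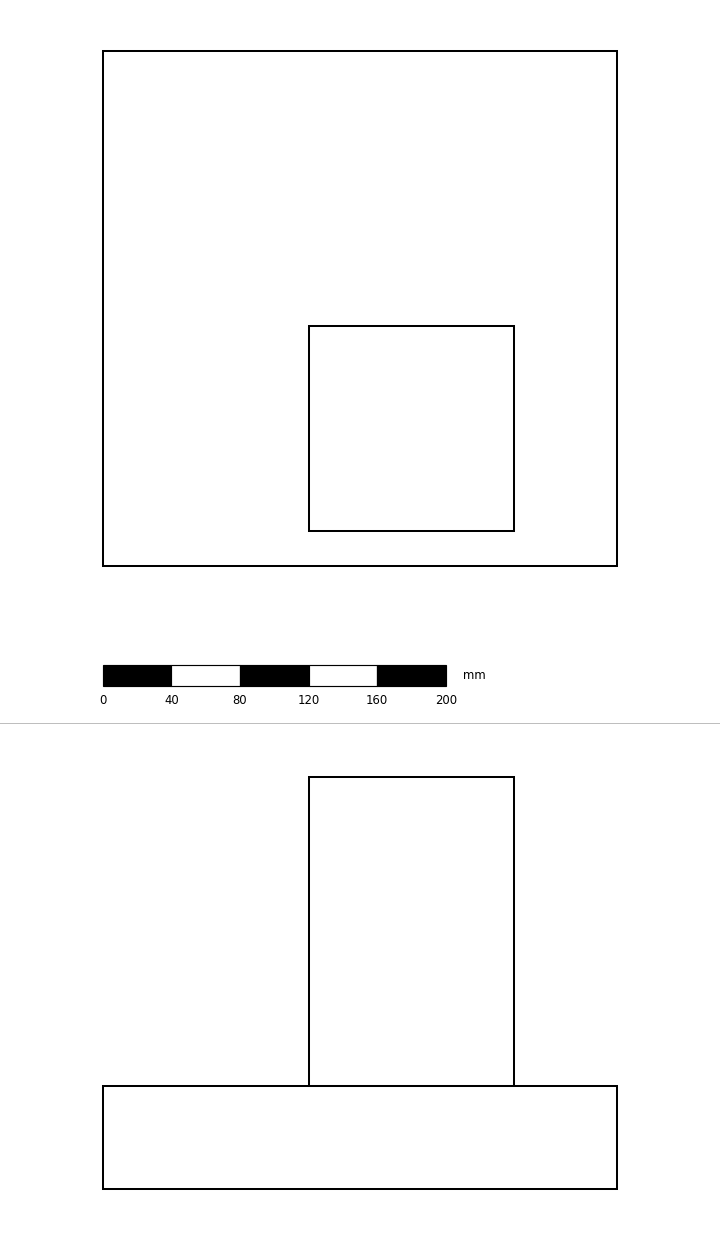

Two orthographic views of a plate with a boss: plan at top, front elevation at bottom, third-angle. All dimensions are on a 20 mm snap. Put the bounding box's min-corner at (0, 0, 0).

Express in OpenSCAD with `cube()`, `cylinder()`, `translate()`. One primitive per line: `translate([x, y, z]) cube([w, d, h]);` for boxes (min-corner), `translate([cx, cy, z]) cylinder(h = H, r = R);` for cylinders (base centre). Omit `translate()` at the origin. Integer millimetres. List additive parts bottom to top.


cube([300, 300, 60]);
translate([120, 20, 60]) cube([120, 120, 180]);
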